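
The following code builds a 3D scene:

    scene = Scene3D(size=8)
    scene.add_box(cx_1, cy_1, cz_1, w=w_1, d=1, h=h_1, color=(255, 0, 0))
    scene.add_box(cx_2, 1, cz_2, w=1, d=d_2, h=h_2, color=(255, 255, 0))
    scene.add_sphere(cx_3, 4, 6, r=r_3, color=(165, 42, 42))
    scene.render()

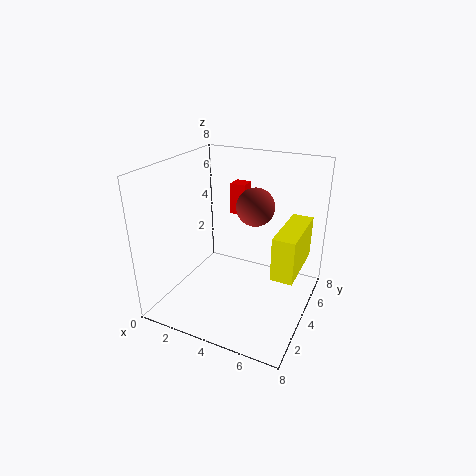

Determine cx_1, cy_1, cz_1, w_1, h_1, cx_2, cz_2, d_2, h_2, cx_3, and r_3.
cx_1 = 2
cy_1 = 7
cz_1 = 4
w_1 = 1
h_1 = 2
cx_2 = 7
cz_2 = 4
d_2 = 3
h_2 = 2
cx_3 = 5
r_3 = 1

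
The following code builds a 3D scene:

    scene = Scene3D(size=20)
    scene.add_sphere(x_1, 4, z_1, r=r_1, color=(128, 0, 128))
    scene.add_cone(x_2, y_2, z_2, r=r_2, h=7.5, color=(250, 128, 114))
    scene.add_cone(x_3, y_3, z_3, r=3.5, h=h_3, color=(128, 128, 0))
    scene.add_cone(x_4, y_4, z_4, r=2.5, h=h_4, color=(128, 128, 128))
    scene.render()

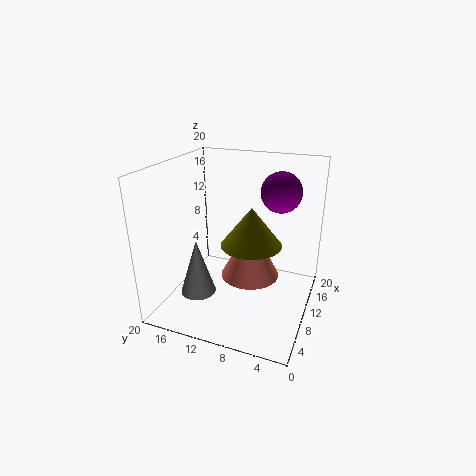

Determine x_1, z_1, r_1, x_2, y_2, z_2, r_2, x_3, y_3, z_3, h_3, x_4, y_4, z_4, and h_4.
x_1 = 9, z_1 = 17.5, r_1 = 2.5, x_2 = 9.5, y_2 = 8, z_2 = 5, r_2 = 4, x_3 = 4, y_3 = 6, z_3 = 12.5, h_3 = 4.5, x_4 = 7, y_4 = 15, z_4 = 2, h_4 = 8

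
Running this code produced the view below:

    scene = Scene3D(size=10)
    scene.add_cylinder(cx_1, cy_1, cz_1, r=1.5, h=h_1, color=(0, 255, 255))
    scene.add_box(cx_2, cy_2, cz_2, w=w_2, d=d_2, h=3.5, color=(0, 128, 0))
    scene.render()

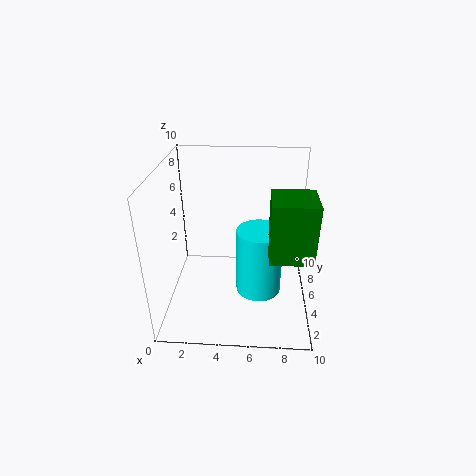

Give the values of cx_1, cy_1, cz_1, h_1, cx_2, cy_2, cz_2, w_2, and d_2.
cx_1 = 6.5, cy_1 = 3.5, cz_1 = 2, h_1 = 4.5, cx_2 = 7, cy_2 = 0.5, cz_2 = 6, w_2 = 2.5, d_2 = 2.5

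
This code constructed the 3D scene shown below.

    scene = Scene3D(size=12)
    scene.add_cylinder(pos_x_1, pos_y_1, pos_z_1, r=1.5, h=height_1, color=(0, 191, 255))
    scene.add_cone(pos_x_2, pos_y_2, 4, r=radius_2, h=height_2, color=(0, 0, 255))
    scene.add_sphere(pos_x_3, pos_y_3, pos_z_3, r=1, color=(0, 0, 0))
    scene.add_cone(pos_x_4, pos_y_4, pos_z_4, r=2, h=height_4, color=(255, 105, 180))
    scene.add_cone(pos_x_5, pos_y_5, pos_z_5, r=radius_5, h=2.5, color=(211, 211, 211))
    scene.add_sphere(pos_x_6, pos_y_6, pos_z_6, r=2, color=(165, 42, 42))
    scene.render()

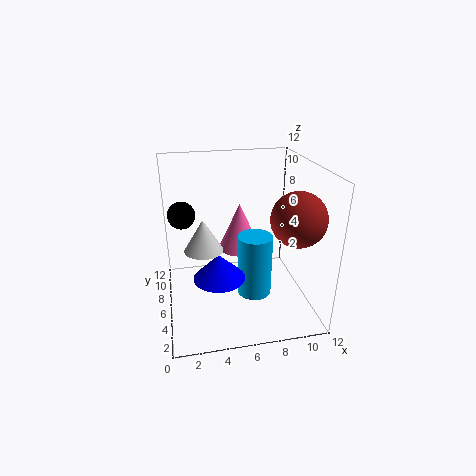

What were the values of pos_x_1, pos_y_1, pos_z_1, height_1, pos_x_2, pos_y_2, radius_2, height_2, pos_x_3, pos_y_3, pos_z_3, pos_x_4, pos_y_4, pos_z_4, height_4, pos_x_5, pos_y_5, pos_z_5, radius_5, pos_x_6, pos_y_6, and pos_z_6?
pos_x_1 = 7.5; pos_y_1 = 6; pos_z_1 = 0.5; height_1 = 5.5; pos_x_2 = 4; pos_y_2 = 3.5; radius_2 = 2; height_2 = 2; pos_x_3 = 1.5; pos_y_3 = 4.5; pos_z_3 = 9; pos_x_4 = 7; pos_y_4 = 10; pos_z_4 = 3; height_4 = 4.5; pos_x_5 = 3; pos_y_5 = 4.5; pos_z_5 = 6; radius_5 = 1.5; pos_x_6 = 9.5; pos_y_6 = 2; pos_z_6 = 9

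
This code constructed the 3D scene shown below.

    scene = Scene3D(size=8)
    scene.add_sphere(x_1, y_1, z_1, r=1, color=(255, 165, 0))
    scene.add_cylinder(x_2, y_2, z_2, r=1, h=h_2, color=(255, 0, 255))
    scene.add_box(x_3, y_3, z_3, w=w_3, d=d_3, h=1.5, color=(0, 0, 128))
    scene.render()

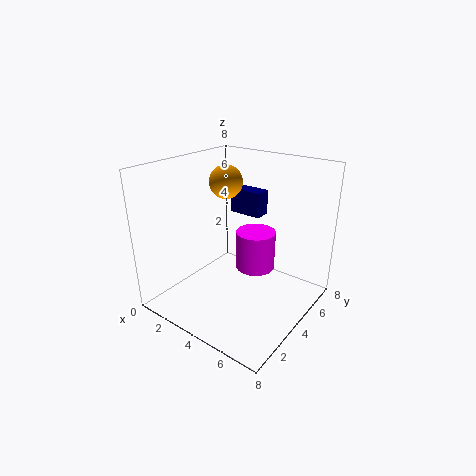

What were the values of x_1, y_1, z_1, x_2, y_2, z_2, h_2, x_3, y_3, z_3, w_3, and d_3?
x_1 = 2; y_1 = 5.5; z_1 = 6.5; x_2 = 5.5; y_2 = 3.5; z_2 = 3; h_2 = 2; x_3 = 2; y_3 = 6; z_3 = 4.5; w_3 = 2; d_3 = 1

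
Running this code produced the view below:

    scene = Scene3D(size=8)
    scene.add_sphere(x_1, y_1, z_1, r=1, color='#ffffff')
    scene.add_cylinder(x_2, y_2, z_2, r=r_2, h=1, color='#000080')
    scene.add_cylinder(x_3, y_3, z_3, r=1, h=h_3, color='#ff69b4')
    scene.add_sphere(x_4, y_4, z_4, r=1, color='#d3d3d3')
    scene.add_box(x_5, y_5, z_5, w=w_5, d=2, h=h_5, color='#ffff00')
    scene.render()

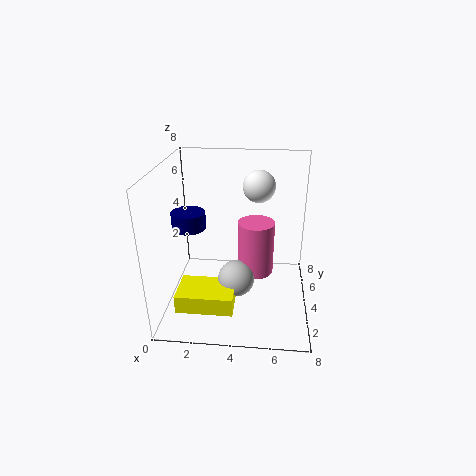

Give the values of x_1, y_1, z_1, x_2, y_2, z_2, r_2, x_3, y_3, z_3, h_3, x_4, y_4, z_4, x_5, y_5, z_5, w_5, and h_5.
x_1 = 5, y_1 = 7, z_1 = 6, x_2 = 1, y_2 = 5, z_2 = 4, r_2 = 1, x_3 = 5, y_3 = 4, z_3 = 2, h_3 = 3, x_4 = 4, y_4 = 3, z_4 = 2, x_5 = 1, y_5 = 1, z_5 = 1, w_5 = 3, h_5 = 1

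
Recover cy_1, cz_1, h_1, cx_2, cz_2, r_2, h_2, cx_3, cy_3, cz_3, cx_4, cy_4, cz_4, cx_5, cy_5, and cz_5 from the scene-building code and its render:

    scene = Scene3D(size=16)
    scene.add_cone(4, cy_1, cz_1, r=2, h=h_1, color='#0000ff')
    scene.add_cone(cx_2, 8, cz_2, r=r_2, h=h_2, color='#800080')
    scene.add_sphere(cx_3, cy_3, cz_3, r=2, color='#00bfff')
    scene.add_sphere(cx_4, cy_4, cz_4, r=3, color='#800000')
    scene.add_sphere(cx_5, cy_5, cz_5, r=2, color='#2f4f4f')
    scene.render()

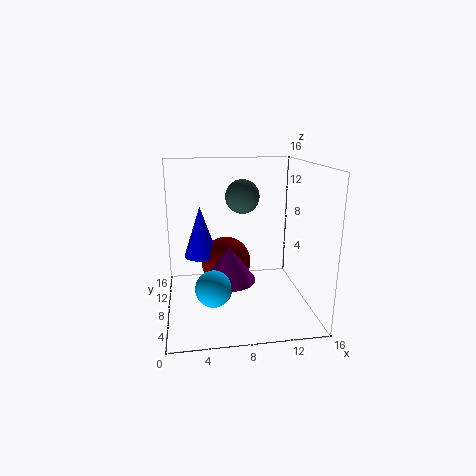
cy_1 = 11; cz_1 = 5; h_1 = 6; cx_2 = 7; cz_2 = 3; r_2 = 3; h_2 = 4; cx_3 = 5; cy_3 = 6; cz_3 = 3; cx_4 = 7; cy_4 = 11; cz_4 = 4; cx_5 = 9; cy_5 = 11; cz_5 = 12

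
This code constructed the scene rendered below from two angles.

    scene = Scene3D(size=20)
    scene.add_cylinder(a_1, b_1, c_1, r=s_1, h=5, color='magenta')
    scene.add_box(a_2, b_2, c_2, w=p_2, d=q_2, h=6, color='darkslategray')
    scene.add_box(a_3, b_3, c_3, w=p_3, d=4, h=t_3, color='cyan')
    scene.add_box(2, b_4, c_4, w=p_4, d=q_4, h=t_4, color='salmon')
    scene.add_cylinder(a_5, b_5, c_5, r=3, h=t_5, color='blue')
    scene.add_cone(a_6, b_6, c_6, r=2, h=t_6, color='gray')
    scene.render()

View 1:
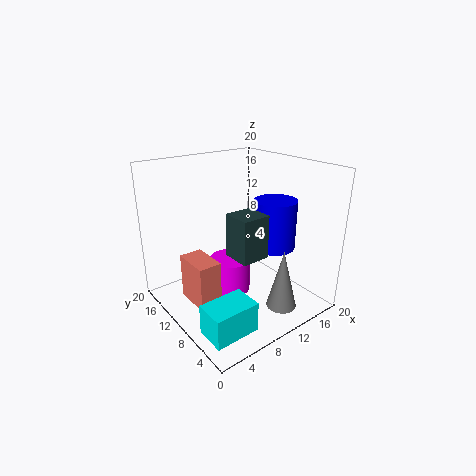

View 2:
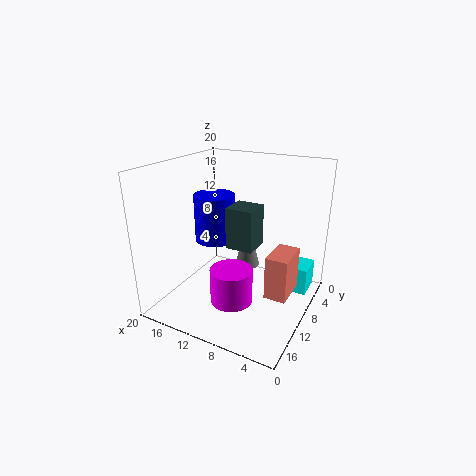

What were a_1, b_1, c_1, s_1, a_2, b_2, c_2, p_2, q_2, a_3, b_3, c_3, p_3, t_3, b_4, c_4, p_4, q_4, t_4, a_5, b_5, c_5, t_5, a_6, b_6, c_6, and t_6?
a_1 = 10, b_1 = 12, c_1 = 1, s_1 = 3, a_2 = 8, b_2 = 6, c_2 = 8, p_2 = 4, q_2 = 4, a_3 = 1, b_3 = 2, c_3 = 1, p_3 = 6, t_3 = 4, b_4 = 7, c_4 = 3, p_4 = 3, q_4 = 5, t_4 = 6, a_5 = 15, b_5 = 8, c_5 = 8, t_5 = 7, a_6 = 12, b_6 = 3, c_6 = 2, t_6 = 8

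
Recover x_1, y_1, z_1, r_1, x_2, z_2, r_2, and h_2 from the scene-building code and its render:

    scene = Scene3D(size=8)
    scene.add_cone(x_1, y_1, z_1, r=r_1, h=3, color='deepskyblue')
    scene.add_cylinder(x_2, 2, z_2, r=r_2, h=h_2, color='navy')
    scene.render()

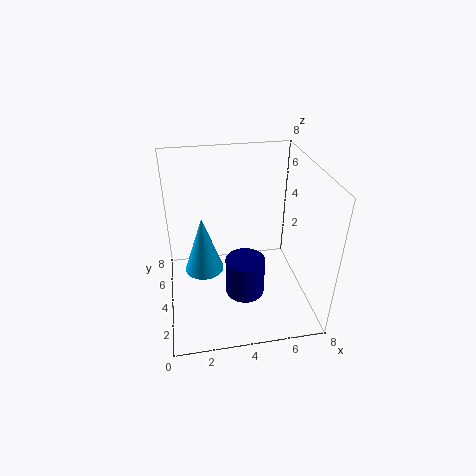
x_1 = 2, y_1 = 3, z_1 = 3, r_1 = 1, x_2 = 4, z_2 = 2, r_2 = 1, h_2 = 2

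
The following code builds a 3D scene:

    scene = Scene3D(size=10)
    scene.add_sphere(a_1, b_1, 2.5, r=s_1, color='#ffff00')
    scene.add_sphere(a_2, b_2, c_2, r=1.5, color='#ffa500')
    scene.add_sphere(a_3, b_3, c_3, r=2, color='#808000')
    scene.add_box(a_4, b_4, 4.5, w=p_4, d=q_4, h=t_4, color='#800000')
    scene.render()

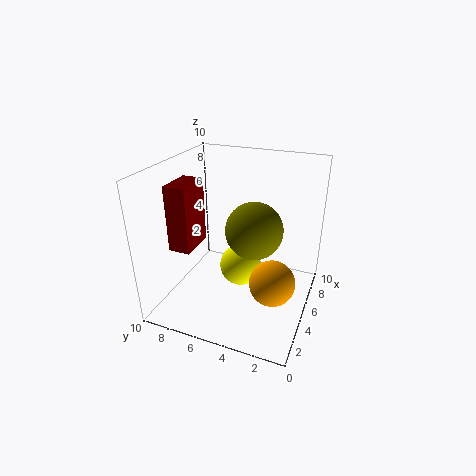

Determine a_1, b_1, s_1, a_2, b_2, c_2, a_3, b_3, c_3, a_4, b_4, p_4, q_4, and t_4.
a_1 = 5.5, b_1 = 5, s_1 = 1.5, a_2 = 3.5, b_2 = 2, c_2 = 3, a_3 = 5.5, b_3 = 4, c_3 = 5.5, a_4 = 2.5, b_4 = 7.5, p_4 = 2.5, q_4 = 1.5, t_4 = 4.5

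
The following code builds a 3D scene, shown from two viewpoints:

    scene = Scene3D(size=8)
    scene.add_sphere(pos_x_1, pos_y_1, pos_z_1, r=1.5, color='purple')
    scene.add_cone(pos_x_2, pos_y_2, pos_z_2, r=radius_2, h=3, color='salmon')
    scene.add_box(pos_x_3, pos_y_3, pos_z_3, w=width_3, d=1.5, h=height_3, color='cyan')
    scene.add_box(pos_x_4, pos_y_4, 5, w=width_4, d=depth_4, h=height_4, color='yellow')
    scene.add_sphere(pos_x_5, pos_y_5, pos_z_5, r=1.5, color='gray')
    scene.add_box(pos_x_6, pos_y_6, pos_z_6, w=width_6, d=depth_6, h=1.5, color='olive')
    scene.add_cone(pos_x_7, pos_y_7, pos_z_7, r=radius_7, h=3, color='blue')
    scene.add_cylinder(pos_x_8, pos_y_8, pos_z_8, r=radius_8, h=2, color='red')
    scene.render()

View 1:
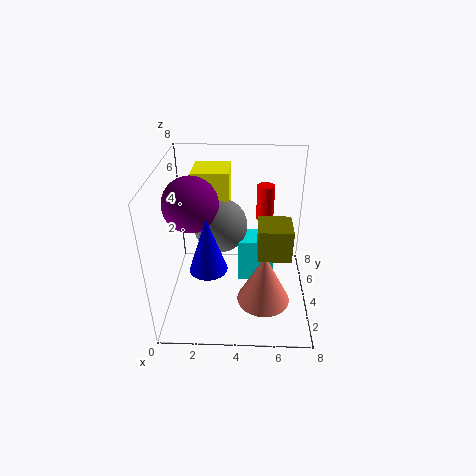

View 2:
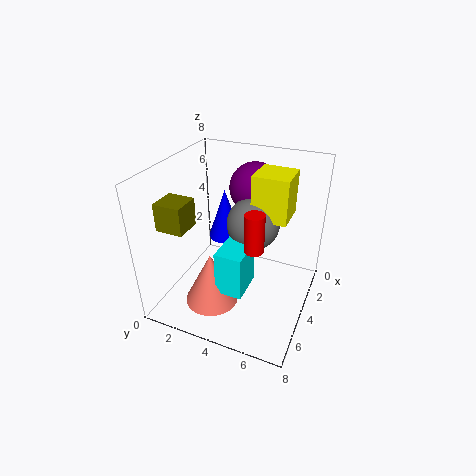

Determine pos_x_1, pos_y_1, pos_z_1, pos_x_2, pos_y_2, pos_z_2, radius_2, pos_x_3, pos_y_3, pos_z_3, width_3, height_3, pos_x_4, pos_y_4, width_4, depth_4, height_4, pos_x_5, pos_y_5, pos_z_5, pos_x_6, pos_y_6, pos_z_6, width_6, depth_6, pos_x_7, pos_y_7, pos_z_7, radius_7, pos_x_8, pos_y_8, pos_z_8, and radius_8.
pos_x_1 = 1.5, pos_y_1 = 4, pos_z_1 = 6, pos_x_2 = 5.5, pos_y_2 = 3, pos_z_2 = 0.5, radius_2 = 1.5, pos_x_3 = 4, pos_y_3 = 3.5, pos_z_3 = 1.5, width_3 = 2, height_3 = 2.5, pos_x_4 = 1.5, pos_y_4 = 4.5, width_4 = 2, depth_4 = 2, height_4 = 2.5, pos_x_5 = 3, pos_y_5 = 4.5, pos_z_5 = 4.5, pos_x_6 = 5, pos_y_6 = 0.5, pos_z_6 = 5, width_6 = 1.5, depth_6 = 1.5, pos_x_7 = 2.5, pos_y_7 = 2.5, pos_z_7 = 3, radius_7 = 1, pos_x_8 = 5.5, pos_y_8 = 5.5, pos_z_8 = 4.5, radius_8 = 0.5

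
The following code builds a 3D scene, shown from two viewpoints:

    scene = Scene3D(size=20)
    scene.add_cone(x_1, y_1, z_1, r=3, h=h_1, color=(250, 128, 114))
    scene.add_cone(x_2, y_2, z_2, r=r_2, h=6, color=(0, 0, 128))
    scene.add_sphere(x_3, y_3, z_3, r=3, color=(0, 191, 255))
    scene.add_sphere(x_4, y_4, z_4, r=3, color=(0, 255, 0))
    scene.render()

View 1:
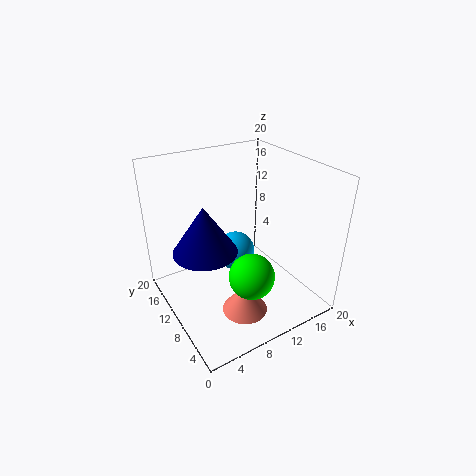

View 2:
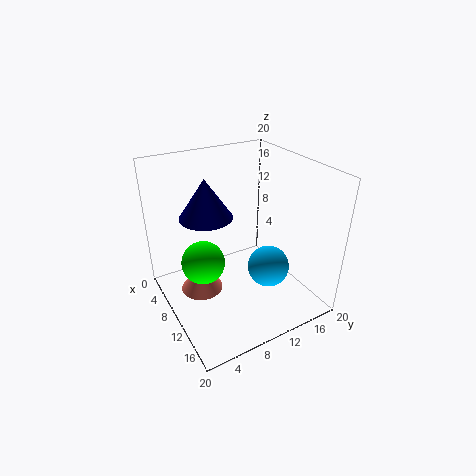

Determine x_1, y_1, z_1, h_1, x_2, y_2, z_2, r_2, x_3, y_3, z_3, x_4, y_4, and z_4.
x_1 = 8, y_1 = 5, z_1 = 2, h_1 = 4, x_2 = 4, y_2 = 8, z_2 = 11, r_2 = 4, x_3 = 12, y_3 = 14, z_3 = 5, x_4 = 9, y_4 = 5, z_4 = 7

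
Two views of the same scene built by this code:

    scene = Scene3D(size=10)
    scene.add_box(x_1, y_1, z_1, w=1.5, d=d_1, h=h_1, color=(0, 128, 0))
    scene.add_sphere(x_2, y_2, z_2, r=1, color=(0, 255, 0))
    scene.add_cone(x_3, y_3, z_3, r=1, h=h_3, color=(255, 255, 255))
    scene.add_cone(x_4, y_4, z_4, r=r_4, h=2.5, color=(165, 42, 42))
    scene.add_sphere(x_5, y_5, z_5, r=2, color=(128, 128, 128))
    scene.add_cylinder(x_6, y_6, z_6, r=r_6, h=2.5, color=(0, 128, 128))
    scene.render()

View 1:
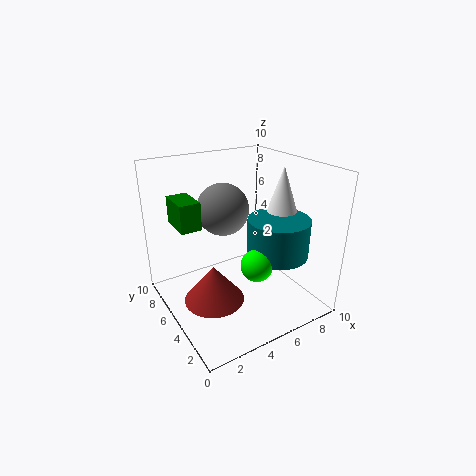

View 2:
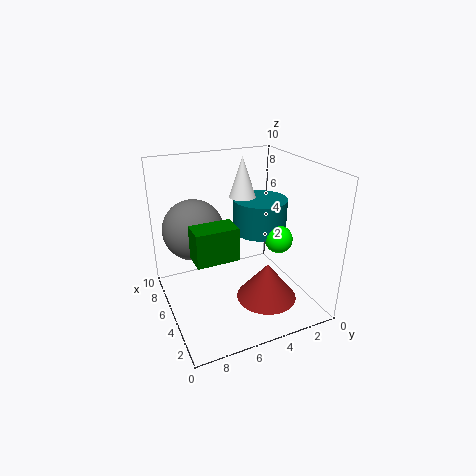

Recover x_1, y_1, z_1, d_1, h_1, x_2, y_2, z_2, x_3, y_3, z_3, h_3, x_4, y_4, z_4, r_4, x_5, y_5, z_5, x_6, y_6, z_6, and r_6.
x_1 = 1.5, y_1 = 6.5, z_1 = 5.5, d_1 = 2.5, h_1 = 2, x_2 = 4.5, y_2 = 2, z_2 = 4.5, x_3 = 7.5, y_3 = 3.5, z_3 = 7, h_3 = 3, x_4 = 2.5, y_4 = 4, z_4 = 1.5, r_4 = 2, x_5 = 5.5, y_5 = 8, z_5 = 6, x_6 = 6.5, y_6 = 2.5, z_6 = 4.5, r_6 = 2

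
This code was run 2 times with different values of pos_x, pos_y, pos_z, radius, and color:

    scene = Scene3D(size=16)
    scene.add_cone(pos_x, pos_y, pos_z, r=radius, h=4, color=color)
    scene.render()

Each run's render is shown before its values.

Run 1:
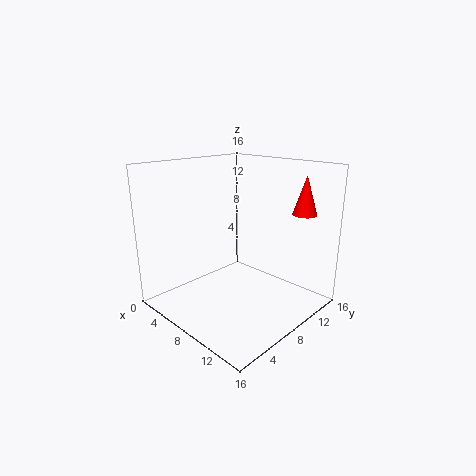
pos_x = 14.25
pos_y = 11.25
pos_z = 11.25
radius = 1.25
color = 'red'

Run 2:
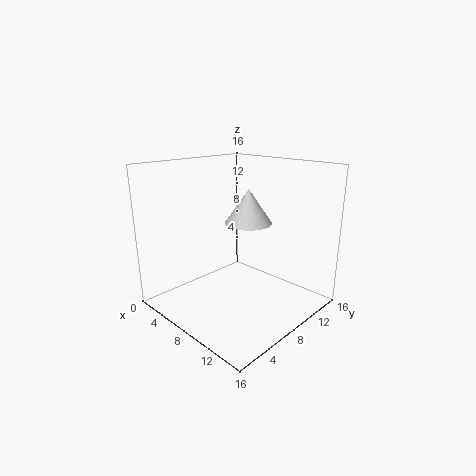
pos_x = 7.25
pos_y = 10.5
pos_z = 9
radius = 2.75
color = 'lightgray'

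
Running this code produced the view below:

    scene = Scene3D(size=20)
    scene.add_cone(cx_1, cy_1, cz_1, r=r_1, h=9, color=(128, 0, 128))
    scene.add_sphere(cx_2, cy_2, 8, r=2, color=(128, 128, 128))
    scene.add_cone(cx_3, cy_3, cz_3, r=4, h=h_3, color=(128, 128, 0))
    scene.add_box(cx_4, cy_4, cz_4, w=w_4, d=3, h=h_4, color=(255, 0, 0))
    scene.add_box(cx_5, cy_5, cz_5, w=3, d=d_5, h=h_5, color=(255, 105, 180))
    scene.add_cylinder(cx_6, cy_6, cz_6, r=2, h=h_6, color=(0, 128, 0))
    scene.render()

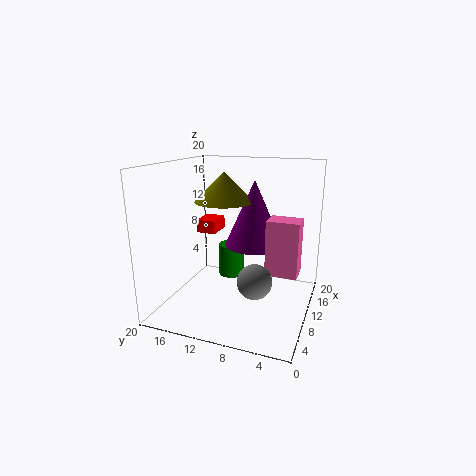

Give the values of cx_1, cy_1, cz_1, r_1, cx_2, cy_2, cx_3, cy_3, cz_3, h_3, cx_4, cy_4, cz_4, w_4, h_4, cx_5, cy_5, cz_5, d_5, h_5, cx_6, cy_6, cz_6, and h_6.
cx_1 = 11, cy_1 = 8, cz_1 = 9, r_1 = 4, cx_2 = 2, cy_2 = 5, cx_3 = 10, cy_3 = 12, cz_3 = 15, h_3 = 4, cx_4 = 13, cy_4 = 15, cz_4 = 9, w_4 = 4, h_4 = 2, cx_5 = 6, cy_5 = 1, cz_5 = 7, d_5 = 4, h_5 = 7, cx_6 = 15, cy_6 = 13, cz_6 = 2, h_6 = 5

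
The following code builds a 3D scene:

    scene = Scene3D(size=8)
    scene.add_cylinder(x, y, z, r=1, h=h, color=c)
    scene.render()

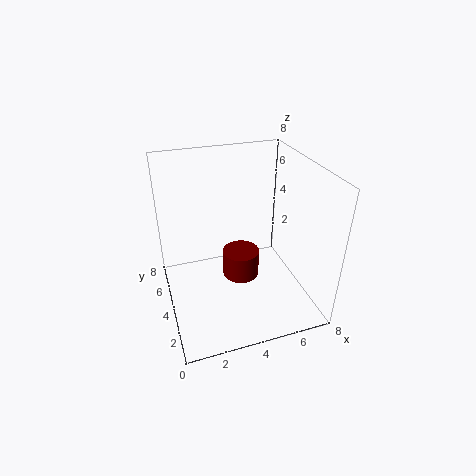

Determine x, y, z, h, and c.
x = 4, y = 3.5, z = 2, h = 1.5, c = 'maroon'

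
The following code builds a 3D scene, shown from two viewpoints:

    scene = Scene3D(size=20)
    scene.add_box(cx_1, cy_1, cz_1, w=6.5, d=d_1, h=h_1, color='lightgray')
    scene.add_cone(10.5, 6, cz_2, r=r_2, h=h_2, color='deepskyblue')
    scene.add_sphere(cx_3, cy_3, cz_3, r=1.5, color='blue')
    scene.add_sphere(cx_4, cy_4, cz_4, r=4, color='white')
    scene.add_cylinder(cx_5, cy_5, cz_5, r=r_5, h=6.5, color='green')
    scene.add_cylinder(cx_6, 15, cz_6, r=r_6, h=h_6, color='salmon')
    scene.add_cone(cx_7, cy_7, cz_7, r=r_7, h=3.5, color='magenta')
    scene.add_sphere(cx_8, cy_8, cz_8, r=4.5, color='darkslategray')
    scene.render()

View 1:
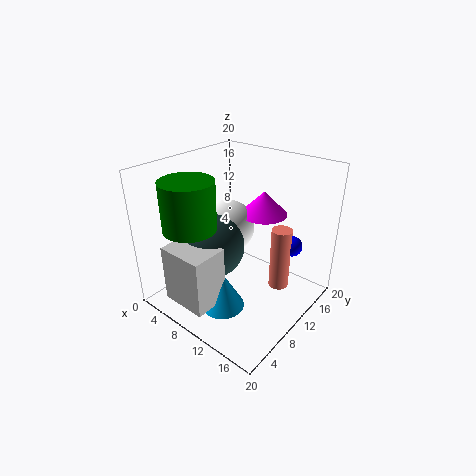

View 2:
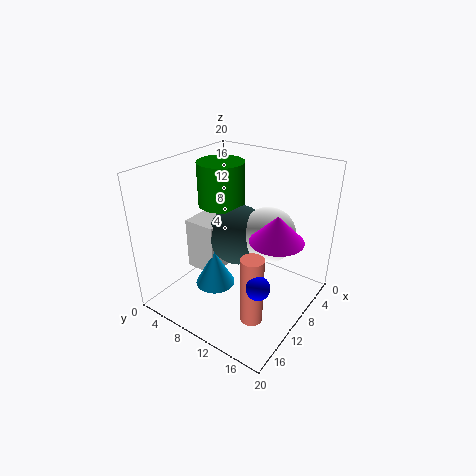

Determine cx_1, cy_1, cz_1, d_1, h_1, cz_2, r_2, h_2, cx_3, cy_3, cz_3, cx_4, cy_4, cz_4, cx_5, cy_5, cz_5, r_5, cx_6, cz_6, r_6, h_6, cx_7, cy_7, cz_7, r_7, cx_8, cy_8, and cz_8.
cx_1 = 4.5; cy_1 = 1; cz_1 = 2.5; d_1 = 5; h_1 = 8; cz_2 = 1; r_2 = 3; h_2 = 5.5; cx_3 = 15; cy_3 = 16.5; cz_3 = 7.5; cx_4 = 6; cy_4 = 12.5; cz_4 = 9.5; cx_5 = 6.5; cy_5 = 4.5; cz_5 = 12.5; r_5 = 3.5; cx_6 = 14; cz_6 = 1; r_6 = 1.5; h_6 = 9.5; cx_7 = 10; cy_7 = 16; cz_7 = 11.5; r_7 = 3.5; cx_8 = 7; cy_8 = 8; cz_8 = 8.5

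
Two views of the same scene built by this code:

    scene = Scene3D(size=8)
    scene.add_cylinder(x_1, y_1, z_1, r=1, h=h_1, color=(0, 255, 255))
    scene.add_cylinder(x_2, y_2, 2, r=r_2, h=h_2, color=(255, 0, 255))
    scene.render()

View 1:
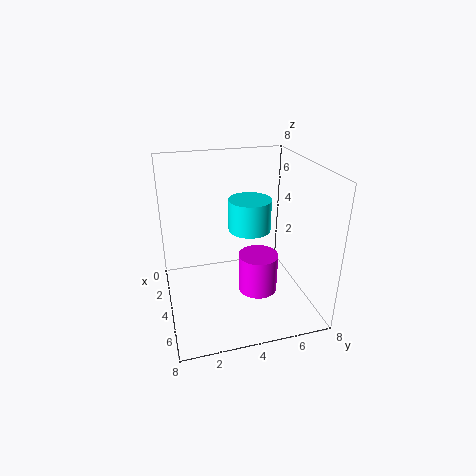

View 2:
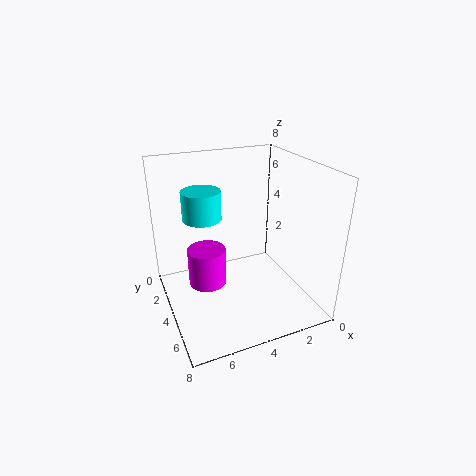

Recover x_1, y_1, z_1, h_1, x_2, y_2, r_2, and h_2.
x_1 = 6; y_1 = 4; z_1 = 5.5; h_1 = 1.5; x_2 = 6; y_2 = 4.5; r_2 = 1; h_2 = 2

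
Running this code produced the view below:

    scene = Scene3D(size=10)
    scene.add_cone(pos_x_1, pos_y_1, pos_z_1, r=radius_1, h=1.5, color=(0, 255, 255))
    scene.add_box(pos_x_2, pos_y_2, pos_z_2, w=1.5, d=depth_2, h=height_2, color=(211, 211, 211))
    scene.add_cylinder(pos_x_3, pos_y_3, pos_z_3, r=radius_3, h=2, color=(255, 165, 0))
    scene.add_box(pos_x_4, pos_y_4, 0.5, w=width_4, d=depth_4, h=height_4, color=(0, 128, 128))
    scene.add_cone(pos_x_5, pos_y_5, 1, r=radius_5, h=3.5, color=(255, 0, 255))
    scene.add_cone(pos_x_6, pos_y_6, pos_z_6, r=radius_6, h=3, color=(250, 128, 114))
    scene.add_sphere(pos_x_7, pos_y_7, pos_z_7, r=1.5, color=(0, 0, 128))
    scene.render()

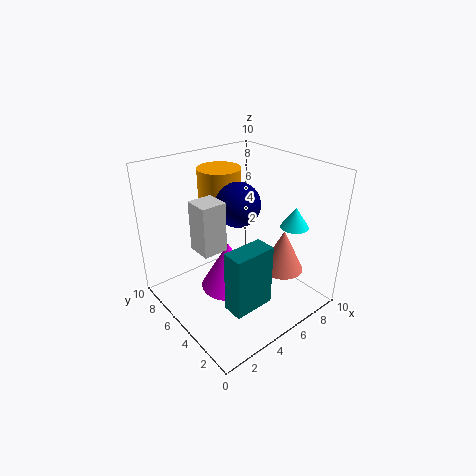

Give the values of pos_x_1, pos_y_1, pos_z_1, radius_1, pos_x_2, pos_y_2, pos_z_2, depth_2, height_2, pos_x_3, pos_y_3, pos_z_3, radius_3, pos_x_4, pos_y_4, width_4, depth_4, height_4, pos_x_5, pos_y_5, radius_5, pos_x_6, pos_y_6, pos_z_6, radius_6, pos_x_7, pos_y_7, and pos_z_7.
pos_x_1 = 8.5
pos_y_1 = 3
pos_z_1 = 5.5
radius_1 = 1
pos_x_2 = 1
pos_y_2 = 3
pos_z_2 = 6
depth_2 = 1.5
height_2 = 3
pos_x_3 = 5
pos_y_3 = 7
pos_z_3 = 7.5
radius_3 = 1.5
pos_x_4 = 3
pos_y_4 = 2.5
width_4 = 3
depth_4 = 1.5
height_4 = 4.5
pos_x_5 = 4.5
pos_y_5 = 5.5
radius_5 = 2
pos_x_6 = 7.5
pos_y_6 = 3
pos_z_6 = 2.5
radius_6 = 1.5
pos_x_7 = 5
pos_y_7 = 5
pos_z_7 = 7.5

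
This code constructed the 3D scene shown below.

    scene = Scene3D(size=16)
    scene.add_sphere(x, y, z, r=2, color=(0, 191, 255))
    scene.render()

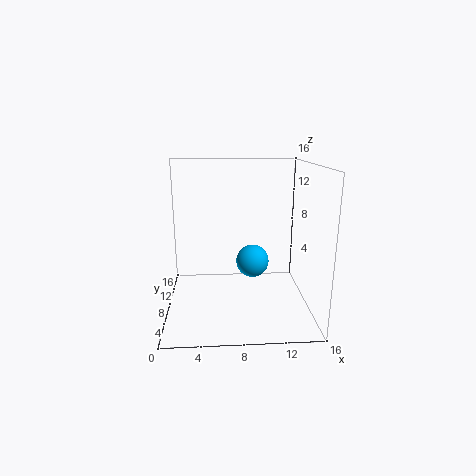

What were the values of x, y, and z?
x = 10, y = 11, z = 4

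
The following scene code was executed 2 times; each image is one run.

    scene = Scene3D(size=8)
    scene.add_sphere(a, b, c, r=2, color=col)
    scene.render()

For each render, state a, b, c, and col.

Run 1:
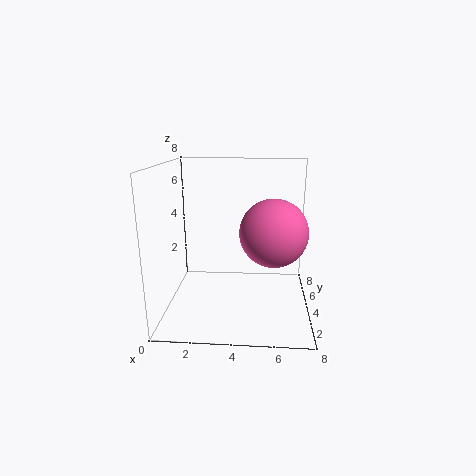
a = 6, b = 5, c = 4, col = 'hotpink'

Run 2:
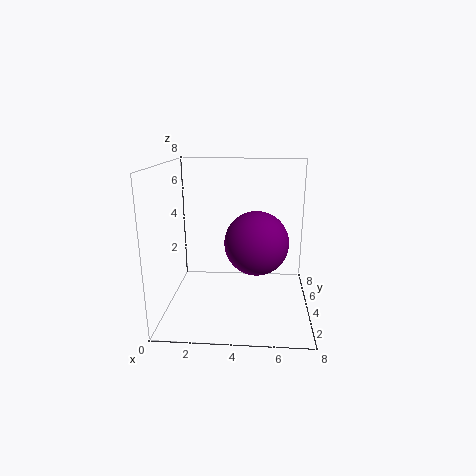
a = 5, b = 6, c = 3, col = 'purple'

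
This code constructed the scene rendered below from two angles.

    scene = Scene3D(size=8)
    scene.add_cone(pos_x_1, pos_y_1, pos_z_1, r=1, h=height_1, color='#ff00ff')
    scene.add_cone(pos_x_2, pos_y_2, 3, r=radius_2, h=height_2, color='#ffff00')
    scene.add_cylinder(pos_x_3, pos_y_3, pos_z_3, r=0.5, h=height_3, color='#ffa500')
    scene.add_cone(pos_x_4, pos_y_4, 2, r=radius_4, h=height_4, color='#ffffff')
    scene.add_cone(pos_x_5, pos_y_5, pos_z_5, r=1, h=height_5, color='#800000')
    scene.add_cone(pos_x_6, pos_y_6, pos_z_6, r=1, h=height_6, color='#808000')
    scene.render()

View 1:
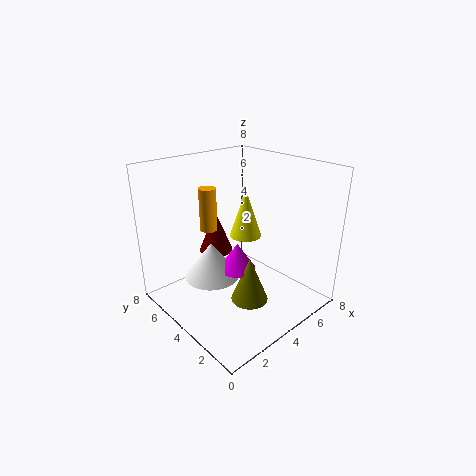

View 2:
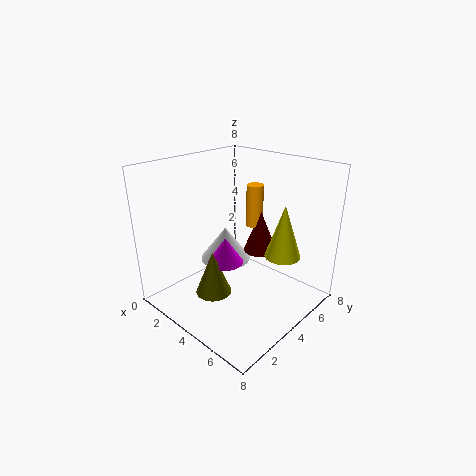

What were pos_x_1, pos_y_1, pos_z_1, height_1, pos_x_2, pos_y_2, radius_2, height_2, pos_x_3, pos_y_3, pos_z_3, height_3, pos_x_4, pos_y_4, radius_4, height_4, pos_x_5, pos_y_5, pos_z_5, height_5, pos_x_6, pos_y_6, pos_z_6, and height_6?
pos_x_1 = 3.5; pos_y_1 = 3.5; pos_z_1 = 2.5; height_1 = 1.5; pos_x_2 = 6; pos_y_2 = 5.5; radius_2 = 1; height_2 = 3; pos_x_3 = 3.5; pos_y_3 = 6; pos_z_3 = 4; height_3 = 2.5; pos_x_4 = 2.5; pos_y_4 = 4.5; radius_4 = 1.5; height_4 = 2; pos_x_5 = 4; pos_y_5 = 6; pos_z_5 = 2.5; height_5 = 2.5; pos_x_6 = 3.5; pos_y_6 = 2.5; pos_z_6 = 1; height_6 = 2.5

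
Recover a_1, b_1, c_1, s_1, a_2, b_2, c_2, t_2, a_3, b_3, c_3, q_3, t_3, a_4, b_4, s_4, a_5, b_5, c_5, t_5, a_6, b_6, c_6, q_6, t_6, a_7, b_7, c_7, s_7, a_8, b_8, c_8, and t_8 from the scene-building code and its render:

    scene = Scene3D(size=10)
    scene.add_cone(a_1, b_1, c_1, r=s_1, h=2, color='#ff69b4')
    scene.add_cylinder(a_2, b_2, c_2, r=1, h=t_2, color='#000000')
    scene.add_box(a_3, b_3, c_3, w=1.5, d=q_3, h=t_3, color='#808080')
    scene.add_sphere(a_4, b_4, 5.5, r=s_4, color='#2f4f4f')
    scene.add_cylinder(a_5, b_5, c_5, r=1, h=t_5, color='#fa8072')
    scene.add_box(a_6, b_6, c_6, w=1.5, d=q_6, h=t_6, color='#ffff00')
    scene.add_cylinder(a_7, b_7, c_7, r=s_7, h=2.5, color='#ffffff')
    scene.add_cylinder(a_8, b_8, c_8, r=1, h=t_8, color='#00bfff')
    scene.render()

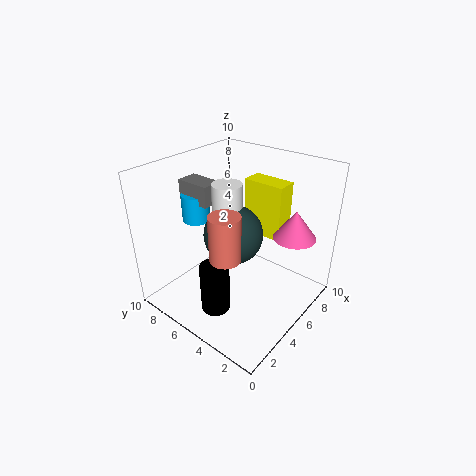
a_1 = 7.5, b_1 = 2, c_1 = 5, s_1 = 1.5, a_2 = 2.5, b_2 = 5, c_2 = 0.5, t_2 = 3.5, a_3 = 4, b_3 = 7, c_3 = 7, q_3 = 2.5, t_3 = 1.5, a_4 = 4.5, b_4 = 5, s_4 = 2, a_5 = 2.5, b_5 = 4, c_5 = 5, t_5 = 3, a_6 = 7, b_6 = 3, c_6 = 4.5, q_6 = 3, t_6 = 4, a_7 = 4.5, b_7 = 5.5, c_7 = 6.5, s_7 = 1, a_8 = 4.5, b_8 = 8.5, c_8 = 5.5, t_8 = 2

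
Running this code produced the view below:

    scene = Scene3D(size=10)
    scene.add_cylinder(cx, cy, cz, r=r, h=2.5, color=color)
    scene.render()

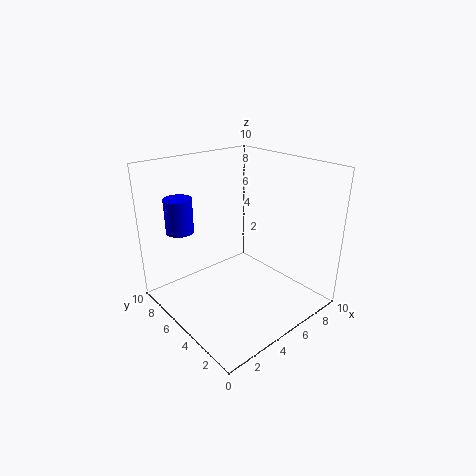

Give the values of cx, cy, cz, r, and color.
cx = 2.5; cy = 8.5; cz = 5; r = 1; color = 'blue'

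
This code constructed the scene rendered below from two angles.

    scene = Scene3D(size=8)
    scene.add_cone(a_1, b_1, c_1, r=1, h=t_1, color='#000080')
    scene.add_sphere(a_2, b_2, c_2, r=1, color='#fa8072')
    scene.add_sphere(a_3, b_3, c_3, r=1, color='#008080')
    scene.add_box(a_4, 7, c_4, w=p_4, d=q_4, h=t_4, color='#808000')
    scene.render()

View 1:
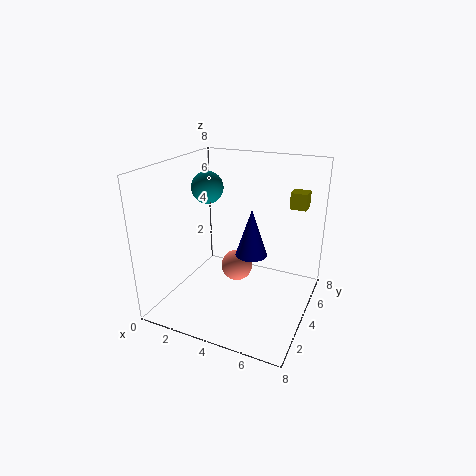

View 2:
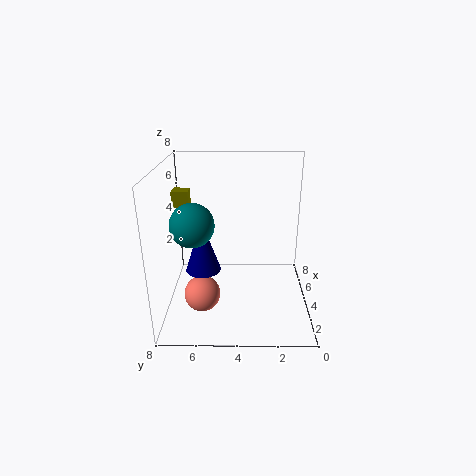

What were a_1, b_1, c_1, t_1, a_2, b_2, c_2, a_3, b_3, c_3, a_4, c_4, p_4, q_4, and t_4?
a_1 = 4, b_1 = 6, c_1 = 2, t_1 = 3, a_2 = 3, b_2 = 6, c_2 = 1, a_3 = 1, b_3 = 6, c_3 = 6, a_4 = 6, c_4 = 5, p_4 = 1, q_4 = 1, t_4 = 1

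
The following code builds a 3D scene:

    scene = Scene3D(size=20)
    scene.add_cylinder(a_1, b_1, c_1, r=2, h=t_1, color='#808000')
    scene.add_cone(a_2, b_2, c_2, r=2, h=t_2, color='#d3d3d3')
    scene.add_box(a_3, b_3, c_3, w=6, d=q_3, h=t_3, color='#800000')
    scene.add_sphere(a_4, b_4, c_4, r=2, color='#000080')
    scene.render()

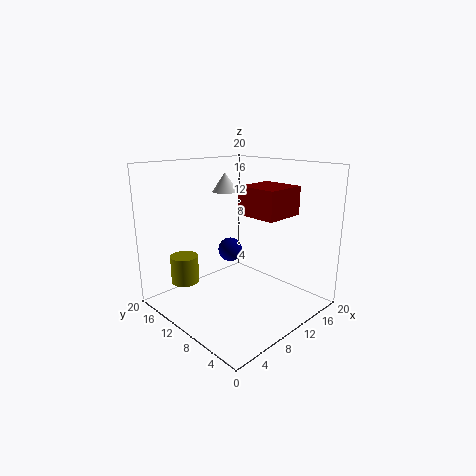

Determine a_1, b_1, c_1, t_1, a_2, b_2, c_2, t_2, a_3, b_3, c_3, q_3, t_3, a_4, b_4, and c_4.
a_1 = 5
b_1 = 16
c_1 = 3
t_1 = 4
a_2 = 14
b_2 = 17
c_2 = 15
t_2 = 3
a_3 = 11
b_3 = 5
c_3 = 13
q_3 = 6
t_3 = 4
a_4 = 15
b_4 = 17
c_4 = 5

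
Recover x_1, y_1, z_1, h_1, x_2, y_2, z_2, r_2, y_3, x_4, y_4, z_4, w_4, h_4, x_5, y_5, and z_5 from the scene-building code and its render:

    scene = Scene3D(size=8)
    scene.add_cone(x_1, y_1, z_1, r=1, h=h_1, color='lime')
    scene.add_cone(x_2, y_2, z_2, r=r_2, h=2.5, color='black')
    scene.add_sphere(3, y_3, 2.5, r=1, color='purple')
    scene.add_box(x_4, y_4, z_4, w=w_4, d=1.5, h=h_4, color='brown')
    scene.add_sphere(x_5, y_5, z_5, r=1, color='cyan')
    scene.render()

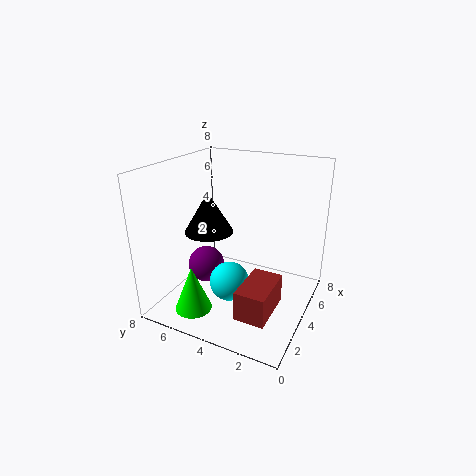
x_1 = 1.5
y_1 = 5.5
z_1 = 0.5
h_1 = 2.5
x_2 = 5
y_2 = 6.5
z_2 = 3.5
r_2 = 1.5
y_3 = 5.5
x_4 = 0.5
y_4 = 1
z_4 = 1.5
w_4 = 2.5
h_4 = 1.5
x_5 = 2
y_5 = 3.5
z_5 = 2.5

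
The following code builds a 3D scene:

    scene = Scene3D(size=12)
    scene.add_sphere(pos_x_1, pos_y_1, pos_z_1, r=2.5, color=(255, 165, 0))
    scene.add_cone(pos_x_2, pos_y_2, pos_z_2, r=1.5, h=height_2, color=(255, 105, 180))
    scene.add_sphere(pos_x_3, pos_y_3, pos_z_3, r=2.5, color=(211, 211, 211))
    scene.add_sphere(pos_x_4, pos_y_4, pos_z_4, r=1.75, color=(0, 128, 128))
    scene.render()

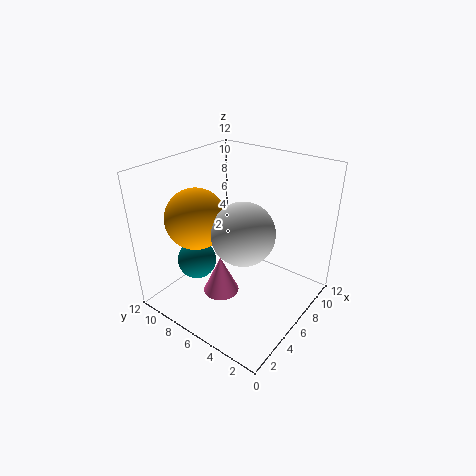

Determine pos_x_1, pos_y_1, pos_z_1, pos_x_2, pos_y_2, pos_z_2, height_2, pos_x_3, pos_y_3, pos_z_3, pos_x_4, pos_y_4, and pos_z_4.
pos_x_1 = 4
pos_y_1 = 8.75
pos_z_1 = 7.75
pos_x_2 = 4.25
pos_y_2 = 6.5
pos_z_2 = 1.5
height_2 = 3.25
pos_x_3 = 5
pos_y_3 = 4.75
pos_z_3 = 7.25
pos_x_4 = 5
pos_y_4 = 10
pos_z_4 = 2.75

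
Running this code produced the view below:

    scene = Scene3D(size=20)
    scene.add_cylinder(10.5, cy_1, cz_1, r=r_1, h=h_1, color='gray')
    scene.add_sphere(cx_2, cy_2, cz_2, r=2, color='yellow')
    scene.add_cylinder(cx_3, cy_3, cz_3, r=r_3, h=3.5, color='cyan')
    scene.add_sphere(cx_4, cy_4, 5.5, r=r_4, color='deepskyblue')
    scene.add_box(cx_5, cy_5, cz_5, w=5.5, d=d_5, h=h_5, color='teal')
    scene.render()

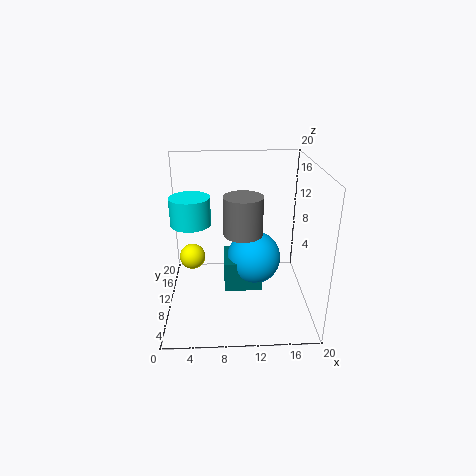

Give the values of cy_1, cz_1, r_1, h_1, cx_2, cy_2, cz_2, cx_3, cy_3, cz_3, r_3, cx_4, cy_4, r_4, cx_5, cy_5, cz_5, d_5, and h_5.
cy_1 = 7, cz_1 = 12, r_1 = 2.5, h_1 = 5, cx_2 = 3, cy_2 = 15, cz_2 = 4.5, cx_3 = 4, cy_3 = 7, cz_3 = 13.5, r_3 = 2.5, cx_4 = 12.5, cy_4 = 12.5, r_4 = 4, cx_5 = 8, cy_5 = 9.5, cz_5 = 1.5, d_5 = 6, h_5 = 4.5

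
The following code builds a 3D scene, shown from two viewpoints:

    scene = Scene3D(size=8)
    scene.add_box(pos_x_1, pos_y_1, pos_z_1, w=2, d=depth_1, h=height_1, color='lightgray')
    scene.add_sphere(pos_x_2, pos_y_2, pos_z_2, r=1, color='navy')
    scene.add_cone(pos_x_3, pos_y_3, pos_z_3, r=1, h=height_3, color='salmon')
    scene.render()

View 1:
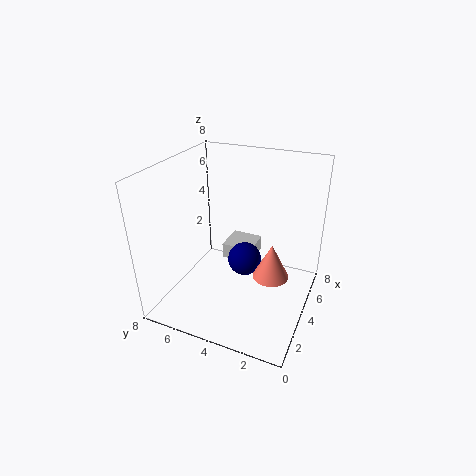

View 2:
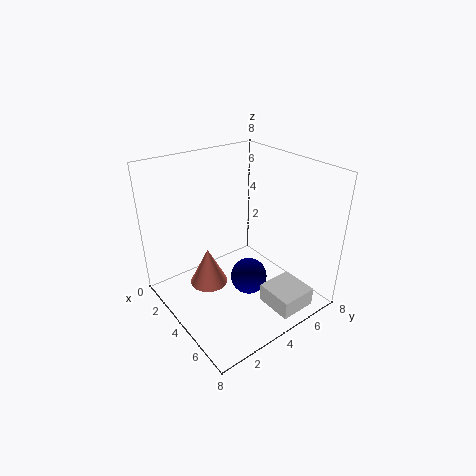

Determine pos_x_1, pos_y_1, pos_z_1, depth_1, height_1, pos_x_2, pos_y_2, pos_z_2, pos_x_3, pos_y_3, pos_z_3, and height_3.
pos_x_1 = 6, pos_y_1 = 4, pos_z_1 = 1, depth_1 = 2, height_1 = 1, pos_x_2 = 5, pos_y_2 = 4, pos_z_2 = 2, pos_x_3 = 4, pos_y_3 = 2, pos_z_3 = 2, height_3 = 2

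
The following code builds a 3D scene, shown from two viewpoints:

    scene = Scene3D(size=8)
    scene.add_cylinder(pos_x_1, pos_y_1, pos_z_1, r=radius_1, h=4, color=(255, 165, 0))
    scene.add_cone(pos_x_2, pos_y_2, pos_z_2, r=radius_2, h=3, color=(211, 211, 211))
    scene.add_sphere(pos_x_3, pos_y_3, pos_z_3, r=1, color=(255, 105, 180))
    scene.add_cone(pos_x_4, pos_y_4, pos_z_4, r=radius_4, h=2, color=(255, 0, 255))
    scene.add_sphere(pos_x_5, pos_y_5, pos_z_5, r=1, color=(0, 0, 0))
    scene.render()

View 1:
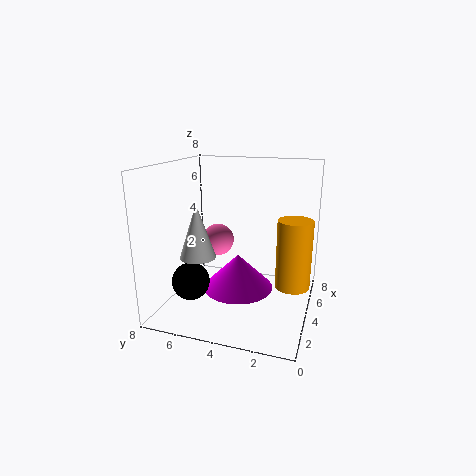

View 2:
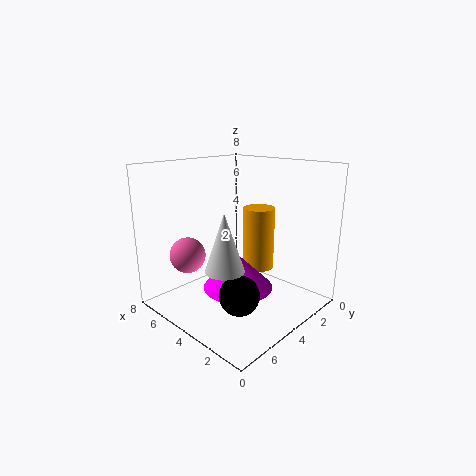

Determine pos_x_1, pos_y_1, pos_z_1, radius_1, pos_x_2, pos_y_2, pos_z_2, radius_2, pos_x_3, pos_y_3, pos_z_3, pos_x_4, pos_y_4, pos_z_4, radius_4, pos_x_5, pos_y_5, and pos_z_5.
pos_x_1 = 5
pos_y_1 = 1
pos_z_1 = 1
radius_1 = 1
pos_x_2 = 3
pos_y_2 = 6
pos_z_2 = 3
radius_2 = 1
pos_x_3 = 6
pos_y_3 = 6
pos_z_3 = 3
pos_x_4 = 4
pos_y_4 = 4
pos_z_4 = 1
radius_4 = 2
pos_x_5 = 2
pos_y_5 = 6
pos_z_5 = 2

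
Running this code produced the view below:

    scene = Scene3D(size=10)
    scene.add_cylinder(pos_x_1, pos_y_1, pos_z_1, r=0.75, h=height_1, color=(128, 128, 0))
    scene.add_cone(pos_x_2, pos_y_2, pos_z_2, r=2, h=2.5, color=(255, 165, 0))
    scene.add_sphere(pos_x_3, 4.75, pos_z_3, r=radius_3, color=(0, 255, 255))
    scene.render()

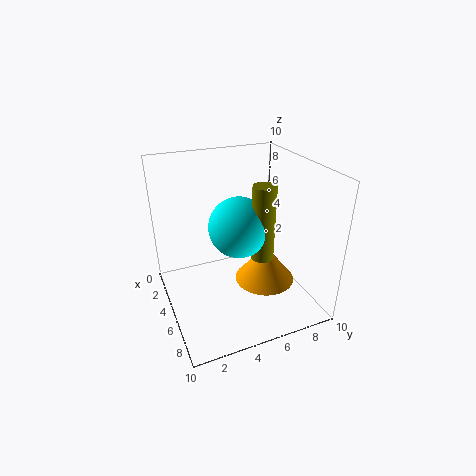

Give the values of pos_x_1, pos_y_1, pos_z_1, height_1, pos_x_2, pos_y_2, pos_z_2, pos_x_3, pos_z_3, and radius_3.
pos_x_1 = 6.75
pos_y_1 = 6
pos_z_1 = 4.25
height_1 = 5
pos_x_2 = 6.75
pos_y_2 = 6.25
pos_z_2 = 2.5
pos_x_3 = 5.75
pos_z_3 = 6.25
radius_3 = 2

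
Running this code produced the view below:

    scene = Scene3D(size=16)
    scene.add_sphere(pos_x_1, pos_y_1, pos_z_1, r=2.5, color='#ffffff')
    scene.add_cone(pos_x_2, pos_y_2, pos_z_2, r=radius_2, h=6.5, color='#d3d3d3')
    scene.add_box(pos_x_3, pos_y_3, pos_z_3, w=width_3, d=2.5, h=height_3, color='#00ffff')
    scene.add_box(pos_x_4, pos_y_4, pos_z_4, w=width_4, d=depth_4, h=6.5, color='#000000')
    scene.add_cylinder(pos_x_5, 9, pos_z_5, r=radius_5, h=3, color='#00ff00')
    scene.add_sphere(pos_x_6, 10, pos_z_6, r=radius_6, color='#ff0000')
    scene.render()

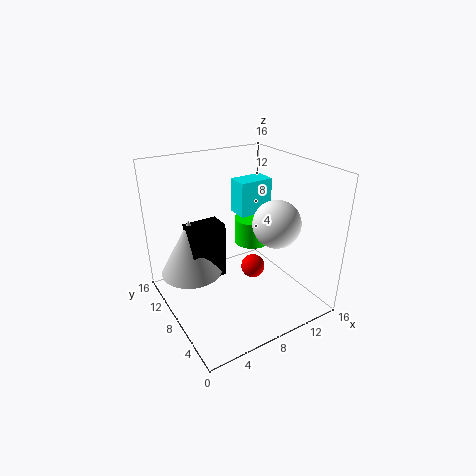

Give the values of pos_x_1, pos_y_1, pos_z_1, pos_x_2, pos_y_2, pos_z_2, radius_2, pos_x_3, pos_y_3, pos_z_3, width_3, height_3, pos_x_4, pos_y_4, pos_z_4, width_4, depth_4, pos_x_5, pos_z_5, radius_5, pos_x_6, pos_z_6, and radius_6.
pos_x_1 = 10.5
pos_y_1 = 4.5
pos_z_1 = 10.5
pos_x_2 = 3.5
pos_y_2 = 11
pos_z_2 = 3.5
radius_2 = 3.5
pos_x_3 = 9.5
pos_y_3 = 9.5
pos_z_3 = 9.5
width_3 = 4
height_3 = 4
pos_x_4 = 3
pos_y_4 = 9
pos_z_4 = 3
width_4 = 4
depth_4 = 2.5
pos_x_5 = 10.5
pos_z_5 = 6.5
radius_5 = 2
pos_x_6 = 11.5
pos_z_6 = 2
radius_6 = 1.5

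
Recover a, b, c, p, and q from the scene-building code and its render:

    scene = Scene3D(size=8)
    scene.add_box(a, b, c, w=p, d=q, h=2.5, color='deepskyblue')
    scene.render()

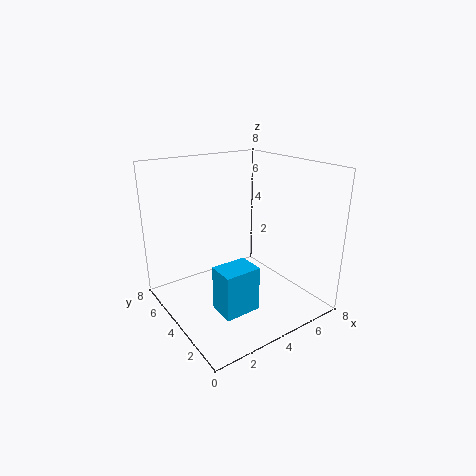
a = 2; b = 2; c = 0.5; p = 2; q = 1.5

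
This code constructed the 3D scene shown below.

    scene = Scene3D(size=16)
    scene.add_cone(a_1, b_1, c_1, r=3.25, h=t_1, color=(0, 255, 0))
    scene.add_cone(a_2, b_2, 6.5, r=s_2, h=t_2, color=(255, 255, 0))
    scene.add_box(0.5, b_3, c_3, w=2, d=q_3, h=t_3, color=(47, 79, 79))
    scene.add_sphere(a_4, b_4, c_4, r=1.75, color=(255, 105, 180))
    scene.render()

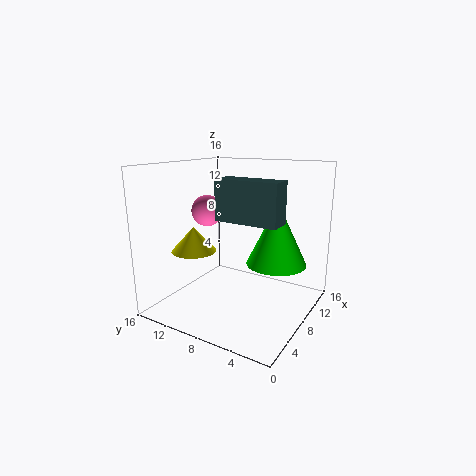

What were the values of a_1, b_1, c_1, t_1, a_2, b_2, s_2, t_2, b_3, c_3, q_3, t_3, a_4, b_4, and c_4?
a_1 = 9
b_1 = 3.75
c_1 = 5.5
t_1 = 6.75
a_2 = 5.5
b_2 = 12.25
s_2 = 2.5
t_2 = 2.75
b_3 = 0.25
c_3 = 12
q_3 = 5.5
t_3 = 3.5
a_4 = 7.5
b_4 = 11.75
c_4 = 10.75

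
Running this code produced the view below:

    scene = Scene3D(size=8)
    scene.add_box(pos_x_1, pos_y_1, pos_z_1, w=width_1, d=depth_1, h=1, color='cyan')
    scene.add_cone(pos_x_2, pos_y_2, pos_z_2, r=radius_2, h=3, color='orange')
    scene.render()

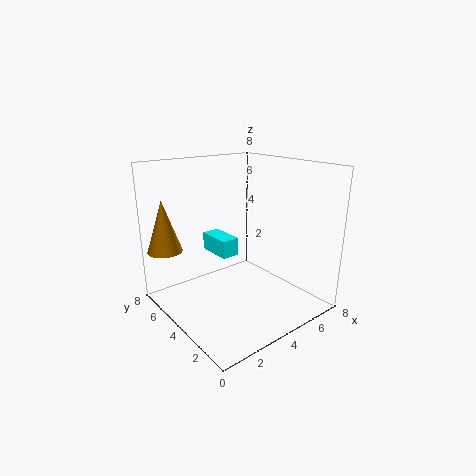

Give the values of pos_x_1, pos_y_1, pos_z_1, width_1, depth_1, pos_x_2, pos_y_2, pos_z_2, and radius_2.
pos_x_1 = 3
pos_y_1 = 4
pos_z_1 = 3
width_1 = 1
depth_1 = 2
pos_x_2 = 1
pos_y_2 = 7
pos_z_2 = 3
radius_2 = 1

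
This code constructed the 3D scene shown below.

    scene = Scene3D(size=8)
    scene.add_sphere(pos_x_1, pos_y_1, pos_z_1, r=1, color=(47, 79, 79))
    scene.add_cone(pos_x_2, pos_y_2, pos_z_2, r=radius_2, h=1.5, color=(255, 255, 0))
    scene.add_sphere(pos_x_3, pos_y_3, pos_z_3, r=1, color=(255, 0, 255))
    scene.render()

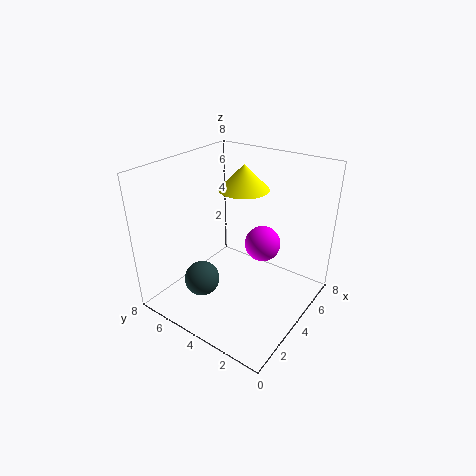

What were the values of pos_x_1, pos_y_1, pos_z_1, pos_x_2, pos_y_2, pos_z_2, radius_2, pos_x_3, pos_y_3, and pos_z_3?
pos_x_1 = 2.5; pos_y_1 = 5.5; pos_z_1 = 1.5; pos_x_2 = 6; pos_y_2 = 5; pos_z_2 = 6; radius_2 = 1.5; pos_x_3 = 5; pos_y_3 = 3; pos_z_3 = 3.5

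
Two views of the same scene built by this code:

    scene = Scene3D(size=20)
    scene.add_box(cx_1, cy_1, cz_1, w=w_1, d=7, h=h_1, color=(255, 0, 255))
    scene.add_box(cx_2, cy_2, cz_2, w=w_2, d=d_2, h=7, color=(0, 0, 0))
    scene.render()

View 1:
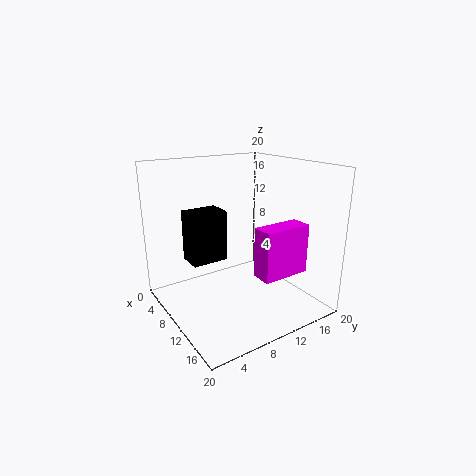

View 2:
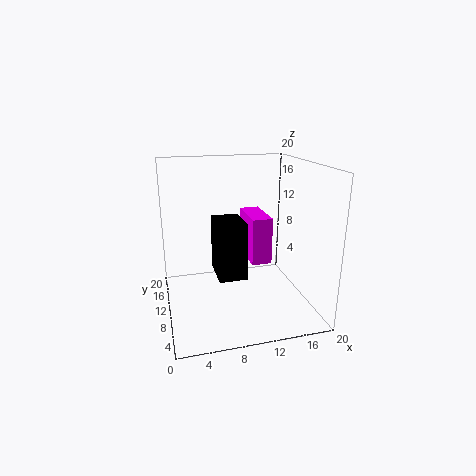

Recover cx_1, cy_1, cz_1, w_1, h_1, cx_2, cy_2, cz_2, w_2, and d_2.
cx_1 = 12.5; cy_1 = 11; cz_1 = 5; w_1 = 3; h_1 = 7; cx_2 = 6; cy_2 = 3.5; cz_2 = 7; w_2 = 3.5; d_2 = 5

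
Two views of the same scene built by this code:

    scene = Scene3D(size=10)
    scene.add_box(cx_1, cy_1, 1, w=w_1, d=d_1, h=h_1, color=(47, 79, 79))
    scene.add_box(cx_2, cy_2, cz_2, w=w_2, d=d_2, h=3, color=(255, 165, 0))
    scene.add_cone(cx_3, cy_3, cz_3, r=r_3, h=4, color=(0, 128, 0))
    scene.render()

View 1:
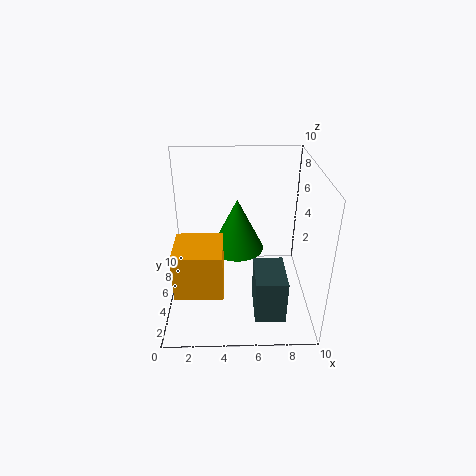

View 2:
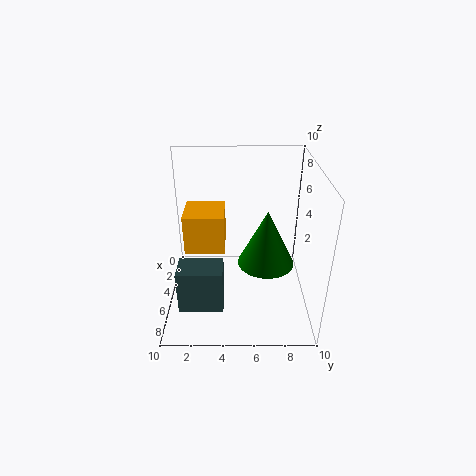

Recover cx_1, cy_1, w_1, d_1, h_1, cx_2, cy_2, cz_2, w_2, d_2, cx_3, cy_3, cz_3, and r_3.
cx_1 = 6, cy_1 = 1, w_1 = 2, d_1 = 3, h_1 = 3, cx_2 = 1, cy_2 = 1, cz_2 = 3, w_2 = 3, d_2 = 3, cx_3 = 5, cy_3 = 7, cz_3 = 3, r_3 = 2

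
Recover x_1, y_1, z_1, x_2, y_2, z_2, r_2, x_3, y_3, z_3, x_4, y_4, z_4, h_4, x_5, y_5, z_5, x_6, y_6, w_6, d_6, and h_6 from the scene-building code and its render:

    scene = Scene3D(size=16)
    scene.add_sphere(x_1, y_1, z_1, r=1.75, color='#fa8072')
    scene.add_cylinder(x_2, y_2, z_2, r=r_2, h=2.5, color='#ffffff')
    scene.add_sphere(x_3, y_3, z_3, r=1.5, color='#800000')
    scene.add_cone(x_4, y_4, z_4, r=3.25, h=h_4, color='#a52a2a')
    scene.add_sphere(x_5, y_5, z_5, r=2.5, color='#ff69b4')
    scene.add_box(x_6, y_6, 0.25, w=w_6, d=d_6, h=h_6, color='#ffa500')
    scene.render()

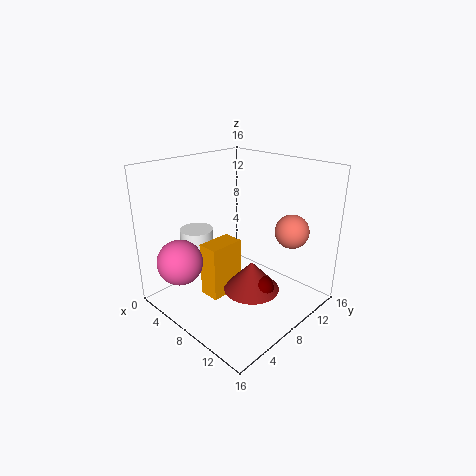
x_1 = 13.5; y_1 = 10.25; z_1 = 9.75; x_2 = 2.25; y_2 = 6.75; z_2 = 5.25; r_2 = 2; x_3 = 10.5; y_3 = 9.25; z_3 = 2; x_4 = 9.25; y_4 = 9; z_4 = 1.5; h_4 = 3.5; x_5 = 4.5; y_5 = 2.5; z_5 = 5.75; x_6 = 4.25; y_6 = 5.5; w_6 = 2.5; d_6 = 4.25; h_6 = 6.5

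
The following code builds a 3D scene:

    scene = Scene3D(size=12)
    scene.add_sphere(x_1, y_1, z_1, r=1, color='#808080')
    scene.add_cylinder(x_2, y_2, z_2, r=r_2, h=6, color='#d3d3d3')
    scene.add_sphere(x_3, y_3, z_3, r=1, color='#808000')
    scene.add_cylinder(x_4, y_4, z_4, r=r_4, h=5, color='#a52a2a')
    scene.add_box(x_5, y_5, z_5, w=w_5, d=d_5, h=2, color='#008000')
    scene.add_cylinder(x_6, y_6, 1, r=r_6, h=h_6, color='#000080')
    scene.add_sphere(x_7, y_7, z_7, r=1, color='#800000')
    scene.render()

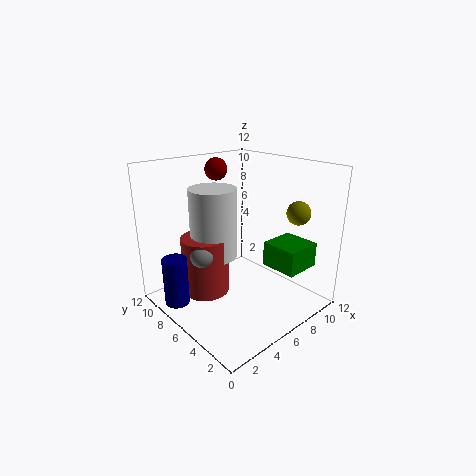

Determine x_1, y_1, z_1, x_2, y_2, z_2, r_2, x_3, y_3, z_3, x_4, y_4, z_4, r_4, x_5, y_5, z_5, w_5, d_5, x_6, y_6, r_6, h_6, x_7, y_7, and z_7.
x_1 = 3, y_1 = 7, z_1 = 5, x_2 = 5, y_2 = 8, z_2 = 4, r_2 = 2, x_3 = 10, y_3 = 3, z_3 = 8, x_4 = 4, y_4 = 8, z_4 = 1, r_4 = 2, x_5 = 7, y_5 = 1, z_5 = 4, w_5 = 3, d_5 = 3, x_6 = 1, y_6 = 8, r_6 = 1, h_6 = 4, x_7 = 7, y_7 = 10, z_7 = 11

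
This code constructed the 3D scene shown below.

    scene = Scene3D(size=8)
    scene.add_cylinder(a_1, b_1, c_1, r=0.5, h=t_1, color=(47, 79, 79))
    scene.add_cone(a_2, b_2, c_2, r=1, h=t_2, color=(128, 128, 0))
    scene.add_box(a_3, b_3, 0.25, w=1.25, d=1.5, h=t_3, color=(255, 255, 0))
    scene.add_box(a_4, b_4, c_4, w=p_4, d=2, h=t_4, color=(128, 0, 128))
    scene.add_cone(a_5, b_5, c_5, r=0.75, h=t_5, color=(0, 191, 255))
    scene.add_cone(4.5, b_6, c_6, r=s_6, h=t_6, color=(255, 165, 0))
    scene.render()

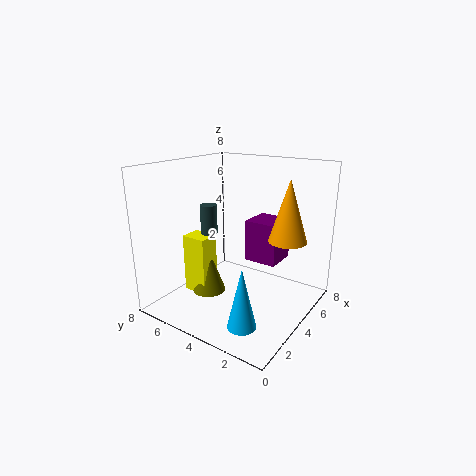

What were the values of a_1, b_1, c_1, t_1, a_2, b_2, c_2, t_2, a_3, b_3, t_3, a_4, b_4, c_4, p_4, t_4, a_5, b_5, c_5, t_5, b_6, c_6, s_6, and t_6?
a_1 = 4.25
b_1 = 6.25
c_1 = 3.75
t_1 = 1.75
a_2 = 3.75
b_2 = 6
c_2 = 0.25
t_2 = 2.75
a_3 = 3
b_3 = 5.75
t_3 = 3.5
a_4 = 5.5
b_4 = 2.5
c_4 = 2
p_4 = 2
t_4 = 2.5
a_5 = 1.75
b_5 = 2.25
c_5 = 0.25
t_5 = 3.25
b_6 = 1.25
c_6 = 4.25
s_6 = 1
t_6 = 3.25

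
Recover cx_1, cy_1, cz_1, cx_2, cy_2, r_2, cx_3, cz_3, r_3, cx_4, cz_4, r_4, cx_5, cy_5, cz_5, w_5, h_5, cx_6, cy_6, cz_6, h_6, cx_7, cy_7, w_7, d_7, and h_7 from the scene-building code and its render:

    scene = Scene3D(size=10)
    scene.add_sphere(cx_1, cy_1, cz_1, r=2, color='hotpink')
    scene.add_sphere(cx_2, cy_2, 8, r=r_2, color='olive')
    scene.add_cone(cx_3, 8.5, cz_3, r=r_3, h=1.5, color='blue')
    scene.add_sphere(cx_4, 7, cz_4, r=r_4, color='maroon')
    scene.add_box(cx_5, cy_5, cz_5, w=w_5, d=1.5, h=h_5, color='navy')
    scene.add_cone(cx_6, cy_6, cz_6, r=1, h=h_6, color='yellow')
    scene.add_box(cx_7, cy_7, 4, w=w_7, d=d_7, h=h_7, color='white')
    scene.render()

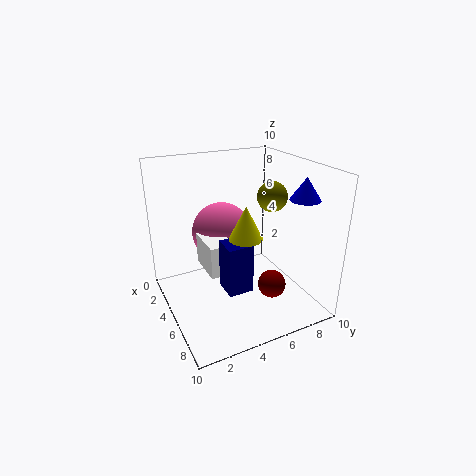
cx_1 = 4.5, cy_1 = 4, cz_1 = 5.5, cx_2 = 6, cy_2 = 7, r_2 = 1, cx_3 = 7.5, cz_3 = 8, r_3 = 1, cx_4 = 6.5, cz_4 = 1.5, r_4 = 1, cx_5 = 7.5, cy_5 = 2.5, cz_5 = 3.5, w_5 = 1.5, h_5 = 3, cx_6 = 8, cy_6 = 4, cz_6 = 6.5, h_6 = 2, cx_7 = 5, cy_7 = 2, w_7 = 2.5, d_7 = 1.5, h_7 = 2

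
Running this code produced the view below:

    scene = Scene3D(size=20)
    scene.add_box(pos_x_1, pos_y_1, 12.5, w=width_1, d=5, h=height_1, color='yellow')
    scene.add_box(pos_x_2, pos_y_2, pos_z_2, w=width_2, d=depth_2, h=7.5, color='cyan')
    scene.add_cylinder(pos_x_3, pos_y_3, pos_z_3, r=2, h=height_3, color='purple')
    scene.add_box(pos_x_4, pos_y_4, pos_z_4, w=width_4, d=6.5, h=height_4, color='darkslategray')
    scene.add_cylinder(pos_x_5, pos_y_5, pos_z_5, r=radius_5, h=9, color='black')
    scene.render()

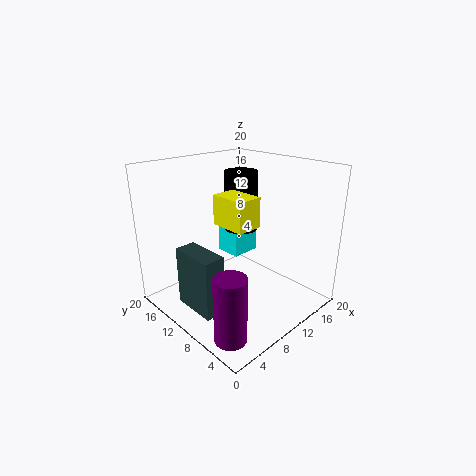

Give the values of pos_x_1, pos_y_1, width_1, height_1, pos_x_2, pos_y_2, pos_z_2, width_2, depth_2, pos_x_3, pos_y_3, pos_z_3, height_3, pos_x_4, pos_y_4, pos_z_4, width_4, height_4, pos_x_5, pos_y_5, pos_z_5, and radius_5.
pos_x_1 = 7
pos_y_1 = 6.5
width_1 = 3.5
height_1 = 4
pos_x_2 = 12.5
pos_y_2 = 13
pos_z_2 = 5
width_2 = 4.5
depth_2 = 4
pos_x_3 = 2.5
pos_y_3 = 3.5
pos_z_3 = 1
height_3 = 8.5
pos_x_4 = 3
pos_y_4 = 8.5
pos_z_4 = 0.5
width_4 = 3
height_4 = 8.5
pos_x_5 = 14.5
pos_y_5 = 14
pos_z_5 = 9
radius_5 = 2.5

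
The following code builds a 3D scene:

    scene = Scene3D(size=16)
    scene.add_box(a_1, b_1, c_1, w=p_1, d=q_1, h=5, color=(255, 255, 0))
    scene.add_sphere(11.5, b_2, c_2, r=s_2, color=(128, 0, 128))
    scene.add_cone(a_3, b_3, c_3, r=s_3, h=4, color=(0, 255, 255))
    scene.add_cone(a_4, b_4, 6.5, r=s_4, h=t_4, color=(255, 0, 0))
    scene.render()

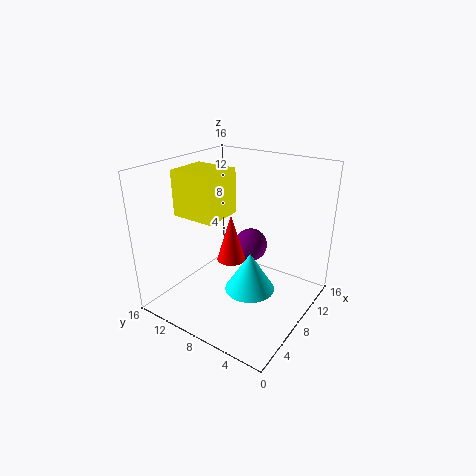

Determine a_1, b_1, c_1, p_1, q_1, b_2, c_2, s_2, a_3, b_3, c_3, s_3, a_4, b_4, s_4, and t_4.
a_1 = 4.5, b_1 = 9, c_1 = 10.5, p_1 = 4.5, q_1 = 5, b_2 = 8.5, c_2 = 5.5, s_2 = 2, a_3 = 5, b_3 = 4.5, c_3 = 4.5, s_3 = 2.5, a_4 = 6, b_4 = 7.5, s_4 = 1.5, t_4 = 5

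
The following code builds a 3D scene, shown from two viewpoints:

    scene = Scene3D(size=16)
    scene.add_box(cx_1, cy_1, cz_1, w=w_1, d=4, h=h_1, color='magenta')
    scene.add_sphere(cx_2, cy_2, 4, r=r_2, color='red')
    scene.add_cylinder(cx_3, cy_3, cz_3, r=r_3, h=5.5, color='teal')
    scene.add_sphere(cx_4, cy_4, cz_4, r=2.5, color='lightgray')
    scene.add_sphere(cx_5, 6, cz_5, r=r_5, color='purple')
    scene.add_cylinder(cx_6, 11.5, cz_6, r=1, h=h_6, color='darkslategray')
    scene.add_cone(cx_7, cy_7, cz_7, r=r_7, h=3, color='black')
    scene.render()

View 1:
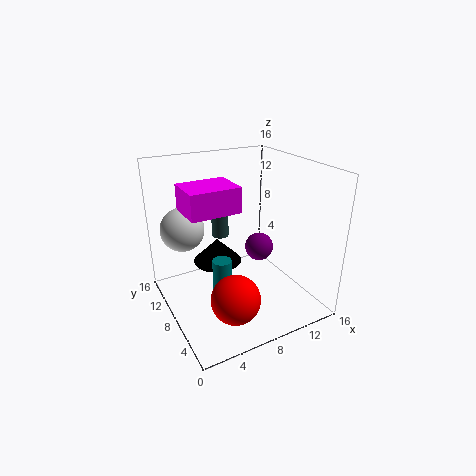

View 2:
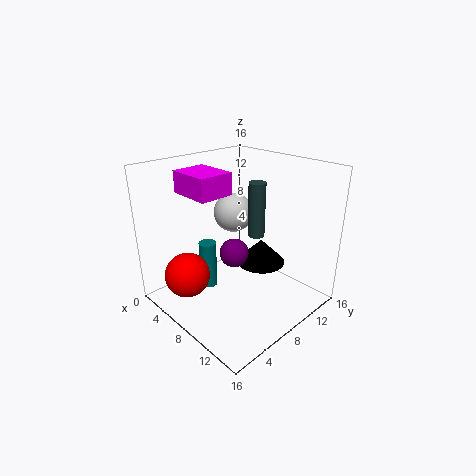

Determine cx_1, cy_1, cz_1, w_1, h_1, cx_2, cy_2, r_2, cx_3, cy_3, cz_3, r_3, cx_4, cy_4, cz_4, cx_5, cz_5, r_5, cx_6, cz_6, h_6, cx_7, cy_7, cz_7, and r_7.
cx_1 = 1.5, cy_1 = 4.5, cz_1 = 12.5, w_1 = 5, h_1 = 2.5, cx_2 = 5, cy_2 = 3, r_2 = 2.5, cx_3 = 5, cy_3 = 6, cz_3 = 1.5, r_3 = 1, cx_4 = 3, cy_4 = 12, cz_4 = 8.5, cx_5 = 9.5, cz_5 = 7.5, r_5 = 1.5, cx_6 = 7.5, cz_6 = 7, h_6 = 6.5, cx_7 = 7.5, cy_7 = 12.5, cz_7 = 3, r_7 = 3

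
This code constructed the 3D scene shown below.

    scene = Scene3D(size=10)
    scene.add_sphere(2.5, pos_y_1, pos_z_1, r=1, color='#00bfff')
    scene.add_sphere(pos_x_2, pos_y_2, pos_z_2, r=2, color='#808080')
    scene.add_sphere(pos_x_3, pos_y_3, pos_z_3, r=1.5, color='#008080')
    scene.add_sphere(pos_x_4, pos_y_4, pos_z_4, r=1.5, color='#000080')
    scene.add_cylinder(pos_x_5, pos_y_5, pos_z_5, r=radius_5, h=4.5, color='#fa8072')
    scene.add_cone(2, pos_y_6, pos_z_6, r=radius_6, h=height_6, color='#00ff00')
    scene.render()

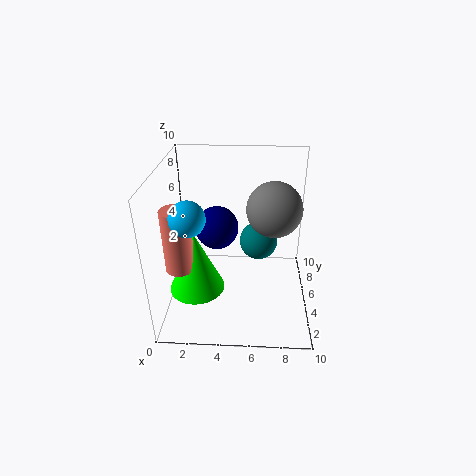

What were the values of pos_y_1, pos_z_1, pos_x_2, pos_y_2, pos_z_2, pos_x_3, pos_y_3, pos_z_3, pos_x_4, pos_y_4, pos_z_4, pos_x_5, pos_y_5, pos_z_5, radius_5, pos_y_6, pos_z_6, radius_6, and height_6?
pos_y_1 = 1
pos_z_1 = 8.5
pos_x_2 = 7.5
pos_y_2 = 6.5
pos_z_2 = 6.5
pos_x_3 = 6.5
pos_y_3 = 8
pos_z_3 = 3
pos_x_4 = 3.5
pos_y_4 = 5.5
pos_z_4 = 5.5
pos_x_5 = 1
pos_y_5 = 4
pos_z_5 = 3
radius_5 = 1
pos_y_6 = 4.5
pos_z_6 = 1
radius_6 = 2
height_6 = 4.5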